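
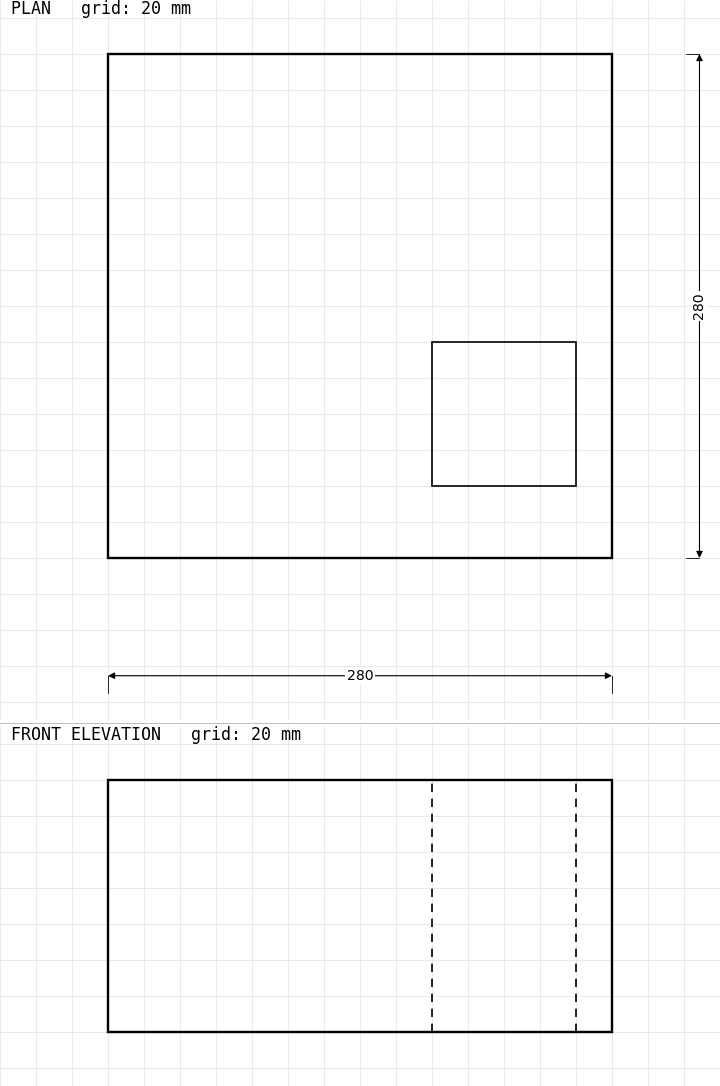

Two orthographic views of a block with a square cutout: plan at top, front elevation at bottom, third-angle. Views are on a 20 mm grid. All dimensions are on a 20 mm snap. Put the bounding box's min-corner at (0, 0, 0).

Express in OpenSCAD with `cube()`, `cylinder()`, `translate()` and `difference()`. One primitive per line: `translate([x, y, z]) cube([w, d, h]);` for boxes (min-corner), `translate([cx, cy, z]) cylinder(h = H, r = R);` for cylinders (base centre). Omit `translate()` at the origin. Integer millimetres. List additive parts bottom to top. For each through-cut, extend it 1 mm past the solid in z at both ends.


difference() {
  cube([280, 280, 140]);
  translate([180, 40, -1]) cube([80, 80, 142]);
}


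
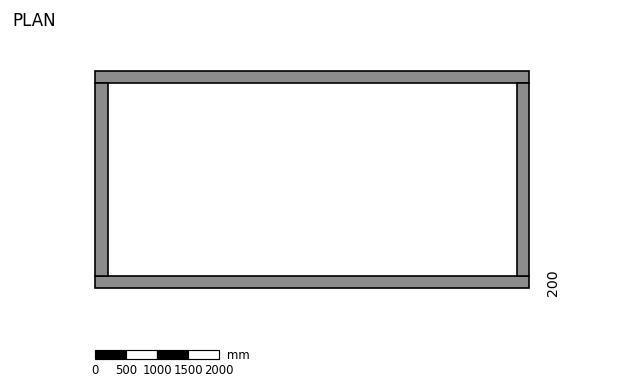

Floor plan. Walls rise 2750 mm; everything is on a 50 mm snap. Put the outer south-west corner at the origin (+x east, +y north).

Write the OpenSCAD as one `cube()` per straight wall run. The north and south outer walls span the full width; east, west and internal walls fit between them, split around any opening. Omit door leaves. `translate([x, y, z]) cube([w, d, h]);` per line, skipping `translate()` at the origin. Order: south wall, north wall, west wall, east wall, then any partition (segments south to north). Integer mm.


cube([7000, 200, 2750]);
translate([0, 3300, 0]) cube([7000, 200, 2750]);
translate([0, 200, 0]) cube([200, 3100, 2750]);
translate([6800, 200, 0]) cube([200, 3100, 2750]);


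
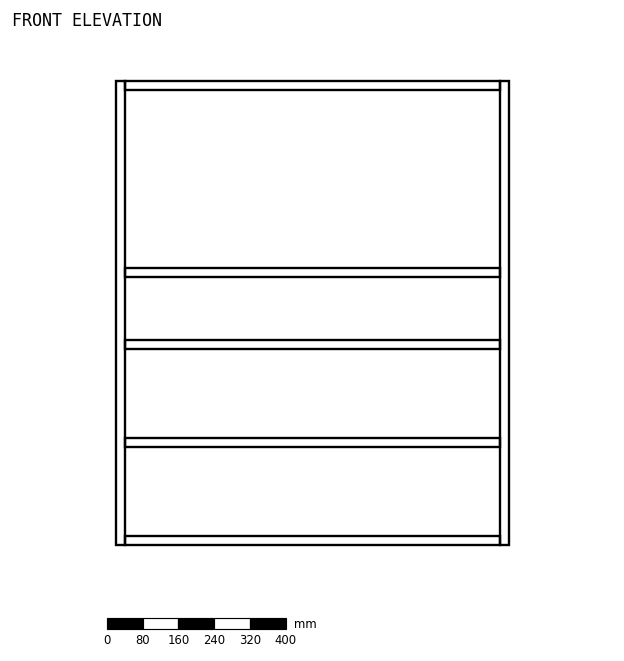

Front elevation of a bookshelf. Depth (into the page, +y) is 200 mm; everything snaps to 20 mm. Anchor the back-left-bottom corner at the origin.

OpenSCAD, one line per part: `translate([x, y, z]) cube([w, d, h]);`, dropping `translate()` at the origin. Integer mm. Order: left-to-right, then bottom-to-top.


cube([20, 200, 1040]);
translate([20, 0, 0]) cube([840, 200, 20]);
translate([20, 0, 220]) cube([840, 200, 20]);
translate([20, 0, 440]) cube([840, 200, 20]);
translate([20, 0, 600]) cube([840, 200, 20]);
translate([20, 0, 1020]) cube([840, 200, 20]);
translate([860, 0, 0]) cube([20, 200, 1040]);


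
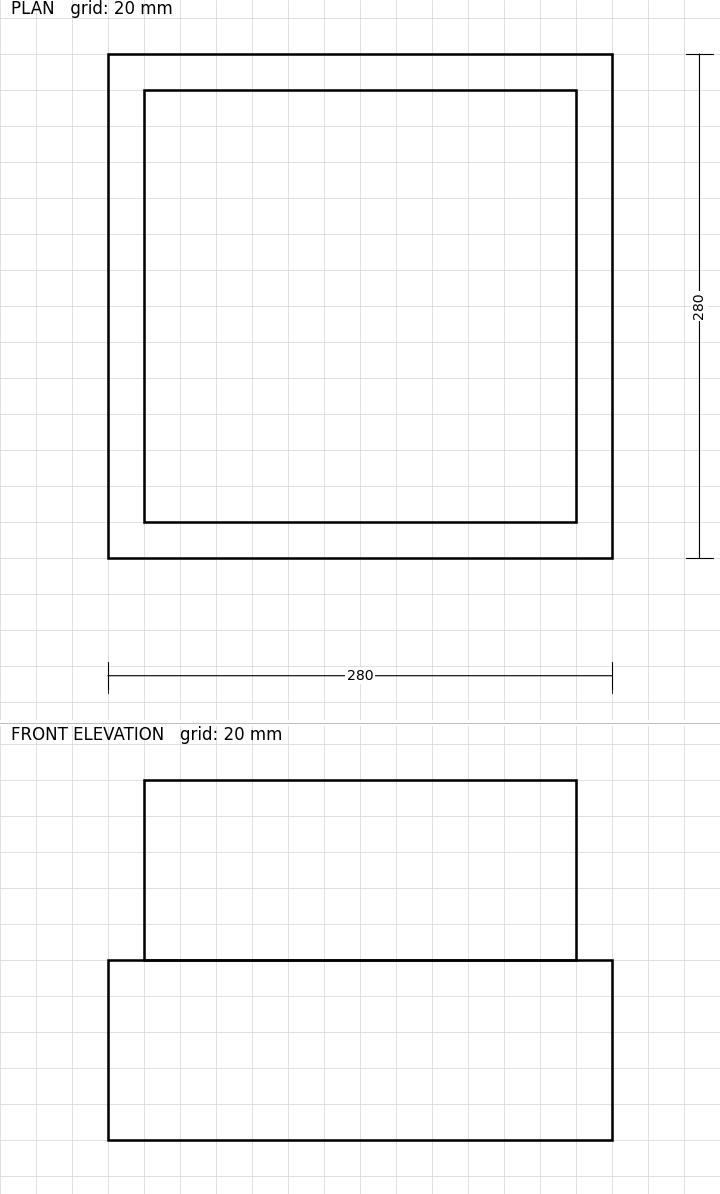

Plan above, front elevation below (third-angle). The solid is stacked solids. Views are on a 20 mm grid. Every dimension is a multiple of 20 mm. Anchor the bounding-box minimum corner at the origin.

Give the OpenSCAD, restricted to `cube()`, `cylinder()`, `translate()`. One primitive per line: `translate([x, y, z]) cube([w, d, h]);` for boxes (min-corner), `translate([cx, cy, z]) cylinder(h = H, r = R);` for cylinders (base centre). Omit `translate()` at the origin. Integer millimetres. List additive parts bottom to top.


cube([280, 280, 100]);
translate([20, 20, 100]) cube([240, 240, 100]);


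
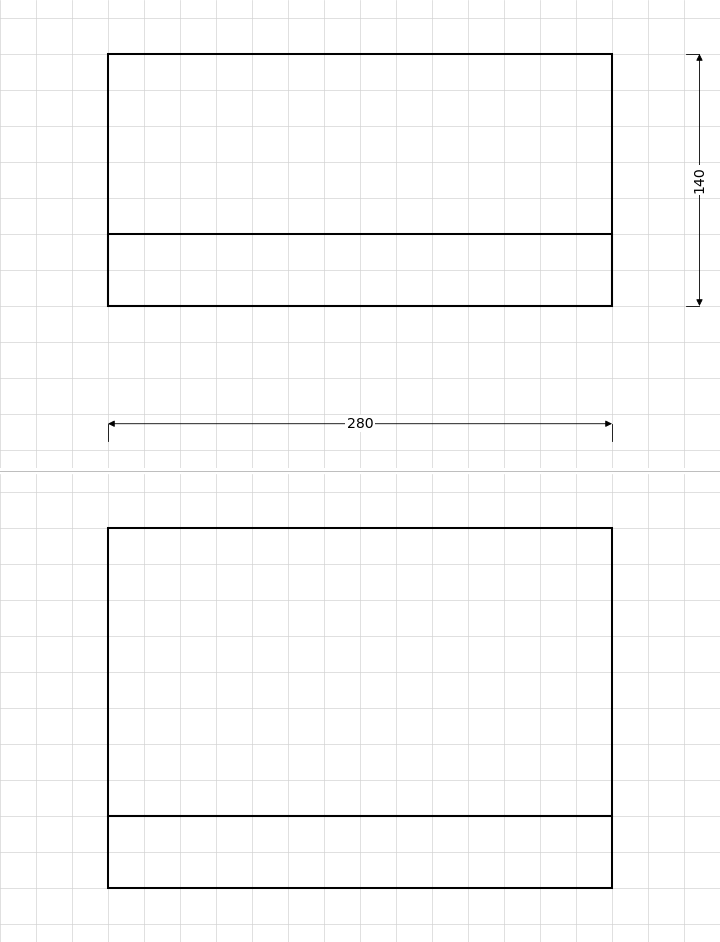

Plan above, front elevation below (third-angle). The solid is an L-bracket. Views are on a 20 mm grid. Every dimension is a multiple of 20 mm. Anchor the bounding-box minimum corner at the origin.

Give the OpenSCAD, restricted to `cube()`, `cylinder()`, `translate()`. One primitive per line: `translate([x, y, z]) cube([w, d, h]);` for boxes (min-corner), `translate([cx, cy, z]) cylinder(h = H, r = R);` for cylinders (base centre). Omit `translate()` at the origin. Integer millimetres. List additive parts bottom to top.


cube([280, 140, 40]);
translate([0, 0, 40]) cube([280, 40, 160]);


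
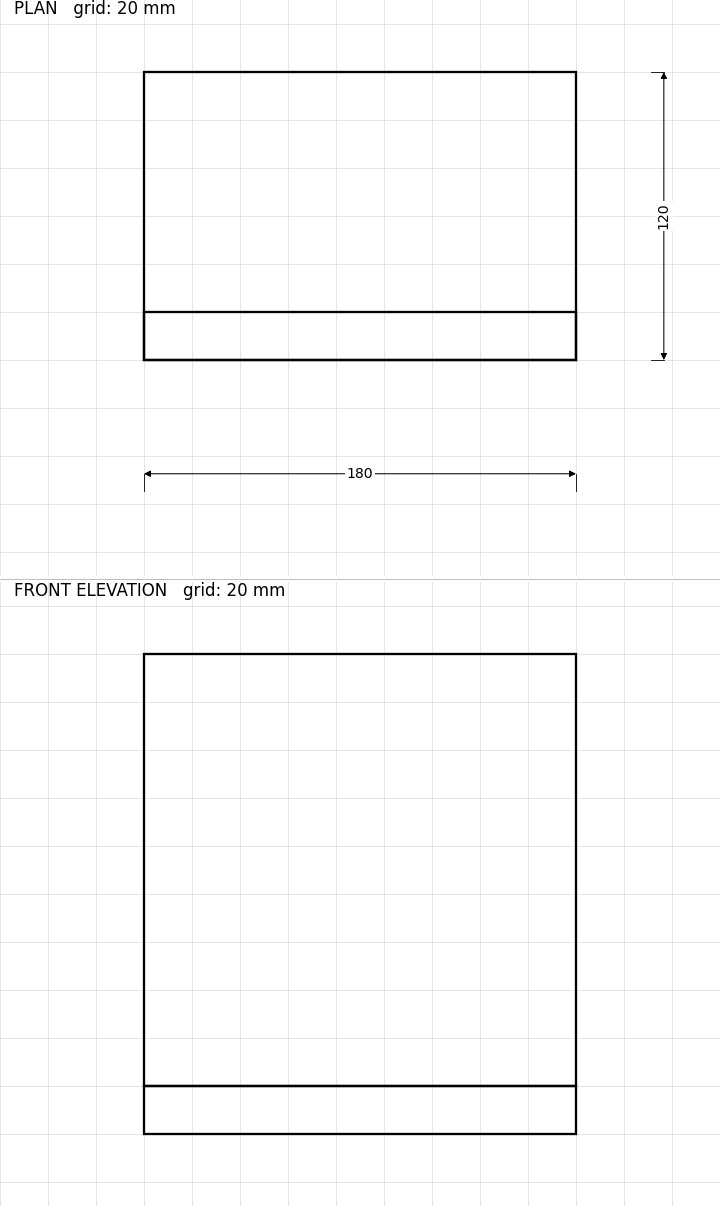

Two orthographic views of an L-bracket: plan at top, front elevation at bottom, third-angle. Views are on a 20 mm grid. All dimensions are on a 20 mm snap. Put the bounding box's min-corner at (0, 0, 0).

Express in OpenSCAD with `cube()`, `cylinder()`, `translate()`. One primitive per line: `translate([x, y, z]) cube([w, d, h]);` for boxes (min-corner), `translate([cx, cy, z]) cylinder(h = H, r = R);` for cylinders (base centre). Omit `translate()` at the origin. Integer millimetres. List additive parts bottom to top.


cube([180, 120, 20]);
translate([0, 0, 20]) cube([180, 20, 180]);


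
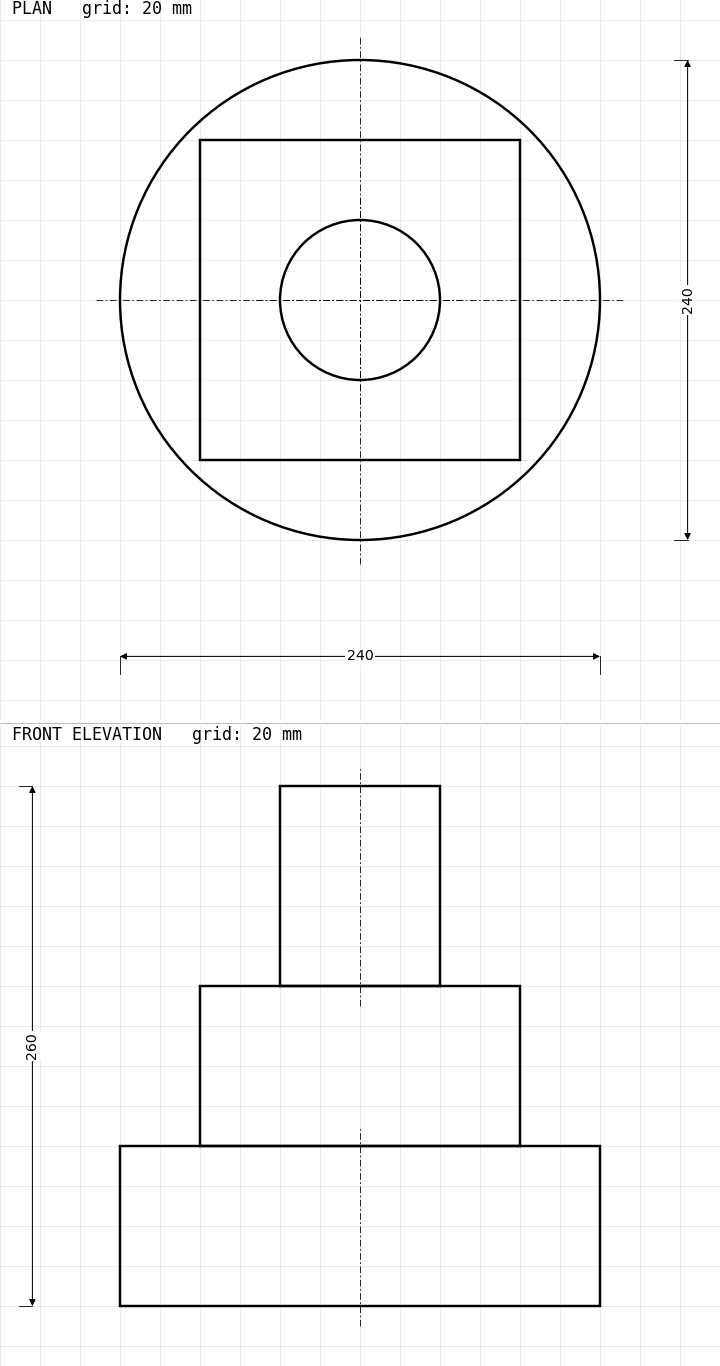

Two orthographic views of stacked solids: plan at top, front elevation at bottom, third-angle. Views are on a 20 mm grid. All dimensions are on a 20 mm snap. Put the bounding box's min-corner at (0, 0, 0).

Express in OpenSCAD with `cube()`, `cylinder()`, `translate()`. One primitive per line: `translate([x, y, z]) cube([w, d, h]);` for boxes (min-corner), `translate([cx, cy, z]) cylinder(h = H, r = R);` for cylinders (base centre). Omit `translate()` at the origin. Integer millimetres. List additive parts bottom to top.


translate([120, 120, 0]) cylinder(h = 80, r = 120);
translate([40, 40, 80]) cube([160, 160, 80]);
translate([120, 120, 160]) cylinder(h = 100, r = 40);


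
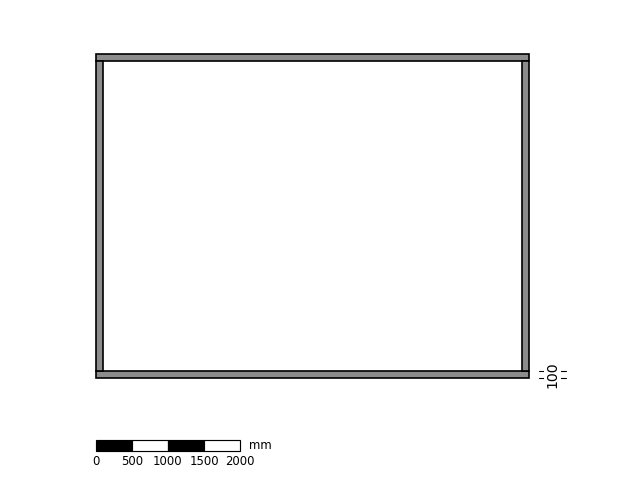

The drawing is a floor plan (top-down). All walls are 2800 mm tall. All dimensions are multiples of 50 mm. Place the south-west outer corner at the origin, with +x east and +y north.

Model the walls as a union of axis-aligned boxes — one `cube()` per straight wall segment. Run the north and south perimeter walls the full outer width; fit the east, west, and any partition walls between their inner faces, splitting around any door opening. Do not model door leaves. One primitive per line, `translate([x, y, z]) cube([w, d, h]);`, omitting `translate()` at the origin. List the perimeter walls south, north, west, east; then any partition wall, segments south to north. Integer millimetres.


cube([6000, 100, 2800]);
translate([0, 4400, 0]) cube([6000, 100, 2800]);
translate([0, 100, 0]) cube([100, 4300, 2800]);
translate([5900, 100, 0]) cube([100, 4300, 2800]);


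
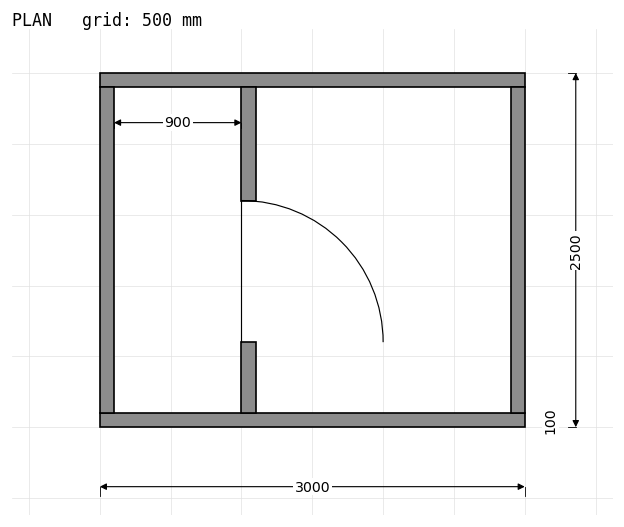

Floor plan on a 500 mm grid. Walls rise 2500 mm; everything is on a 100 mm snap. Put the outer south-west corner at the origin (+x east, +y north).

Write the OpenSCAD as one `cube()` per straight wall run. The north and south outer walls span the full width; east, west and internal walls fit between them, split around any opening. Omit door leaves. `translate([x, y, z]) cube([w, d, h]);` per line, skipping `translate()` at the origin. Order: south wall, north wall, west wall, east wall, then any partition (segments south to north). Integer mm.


cube([3000, 100, 2500]);
translate([0, 2400, 0]) cube([3000, 100, 2500]);
translate([0, 100, 0]) cube([100, 2300, 2500]);
translate([2900, 100, 0]) cube([100, 2300, 2500]);
translate([1000, 100, 0]) cube([100, 500, 2500]);
translate([1000, 1600, 0]) cube([100, 800, 2500]);


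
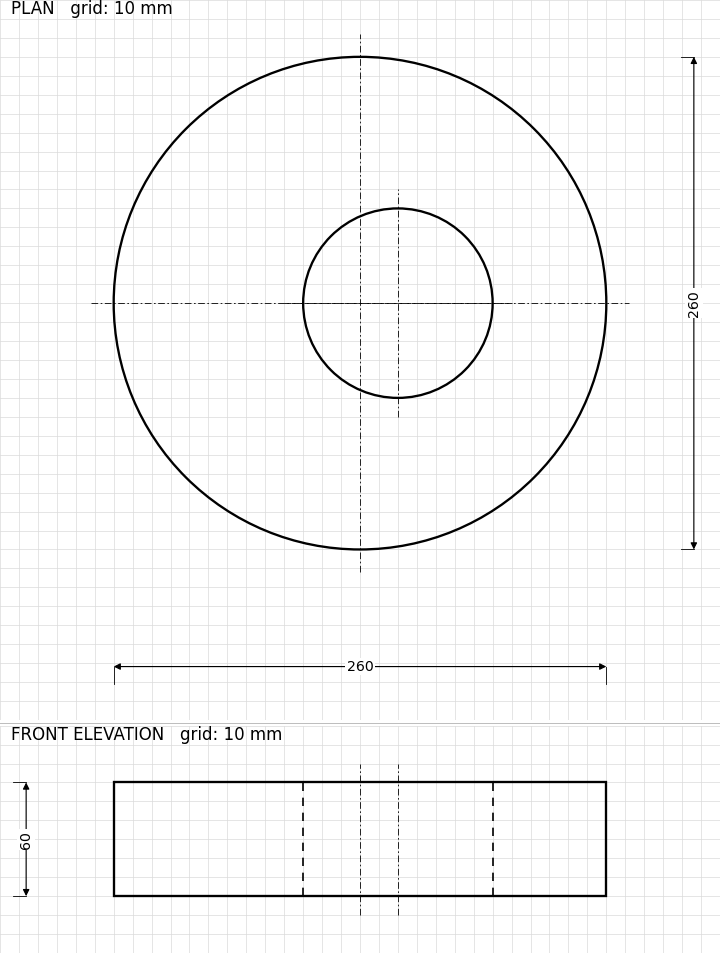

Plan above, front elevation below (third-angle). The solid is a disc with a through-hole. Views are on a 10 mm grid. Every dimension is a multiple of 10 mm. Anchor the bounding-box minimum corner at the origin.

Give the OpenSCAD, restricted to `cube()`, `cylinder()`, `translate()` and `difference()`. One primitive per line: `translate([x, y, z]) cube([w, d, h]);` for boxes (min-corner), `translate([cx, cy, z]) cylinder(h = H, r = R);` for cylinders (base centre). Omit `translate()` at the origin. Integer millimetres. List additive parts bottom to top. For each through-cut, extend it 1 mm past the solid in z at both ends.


difference() {
  translate([130, 130, 0]) cylinder(h = 60, r = 130);
  translate([150, 130, -1]) cylinder(h = 62, r = 50);
}


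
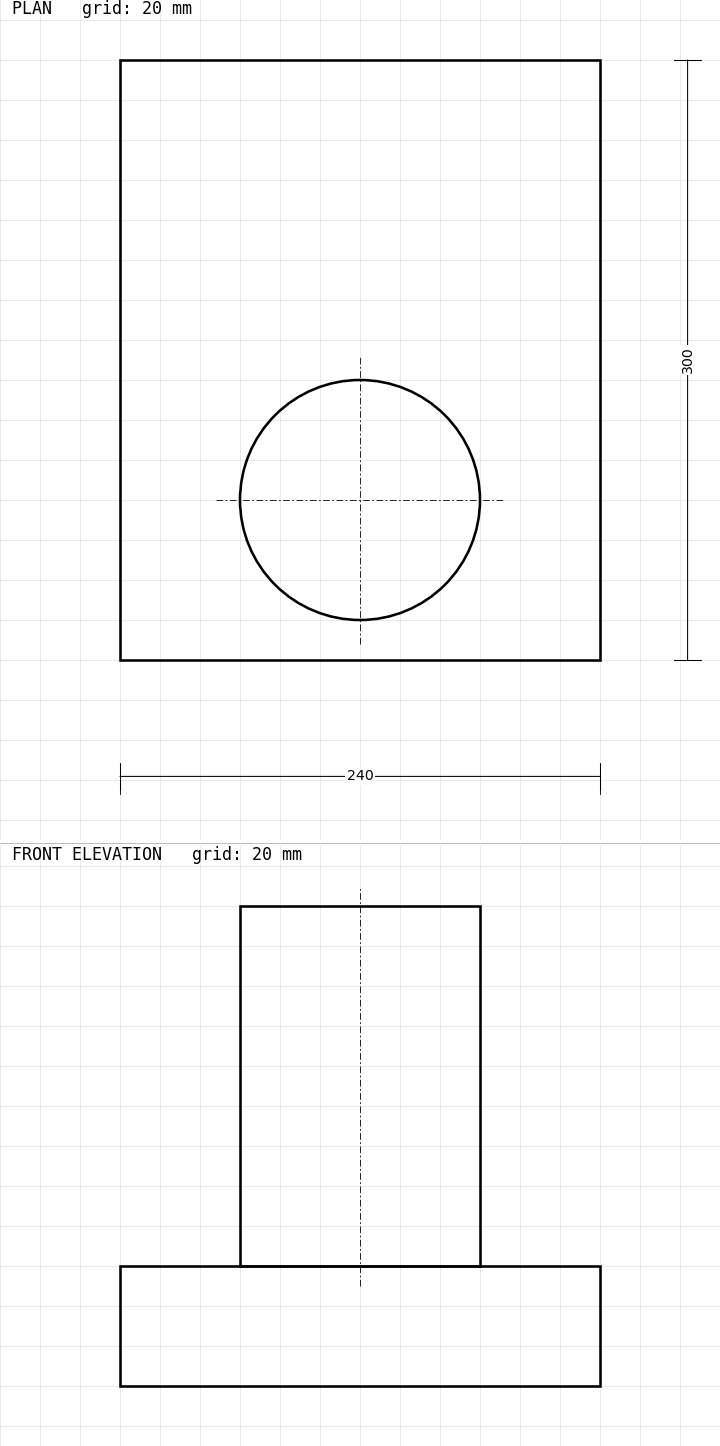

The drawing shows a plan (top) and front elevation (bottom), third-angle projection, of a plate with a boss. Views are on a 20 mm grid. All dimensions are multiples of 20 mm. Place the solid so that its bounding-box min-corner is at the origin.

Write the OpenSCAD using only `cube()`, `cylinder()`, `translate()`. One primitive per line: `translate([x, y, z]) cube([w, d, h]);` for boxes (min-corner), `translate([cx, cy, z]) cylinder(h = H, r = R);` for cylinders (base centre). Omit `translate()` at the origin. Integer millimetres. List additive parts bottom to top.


cube([240, 300, 60]);
translate([120, 80, 60]) cylinder(h = 180, r = 60);


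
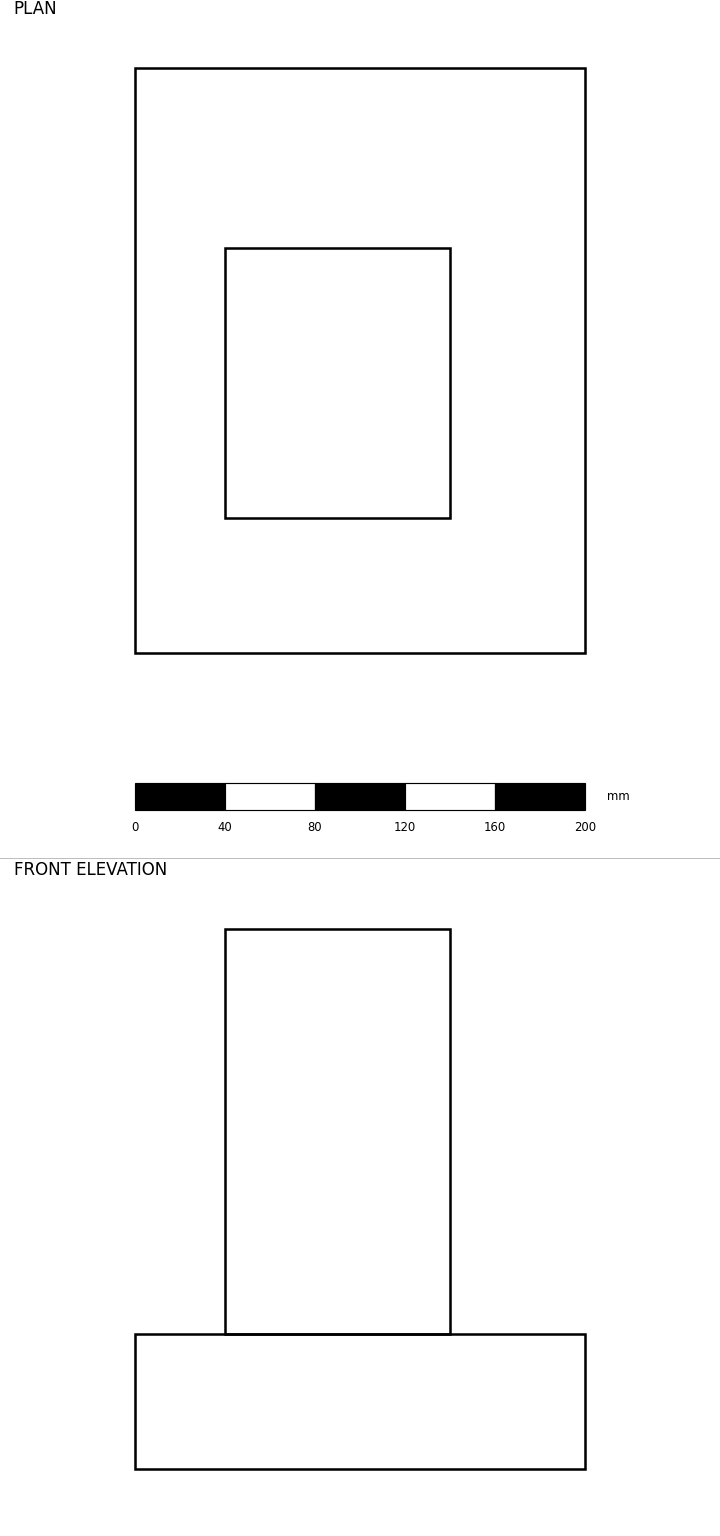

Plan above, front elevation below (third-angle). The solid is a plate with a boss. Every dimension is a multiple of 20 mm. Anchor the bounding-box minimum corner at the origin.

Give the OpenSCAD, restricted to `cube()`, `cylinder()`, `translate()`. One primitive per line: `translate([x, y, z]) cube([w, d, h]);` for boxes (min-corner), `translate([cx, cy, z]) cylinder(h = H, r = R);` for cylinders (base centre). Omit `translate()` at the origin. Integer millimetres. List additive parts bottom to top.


cube([200, 260, 60]);
translate([40, 60, 60]) cube([100, 120, 180]);


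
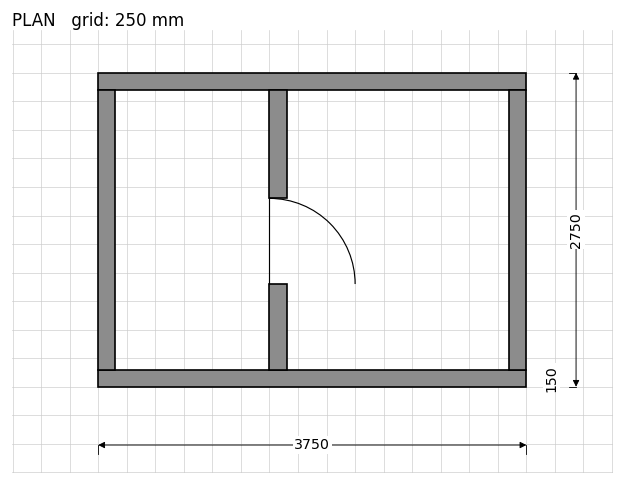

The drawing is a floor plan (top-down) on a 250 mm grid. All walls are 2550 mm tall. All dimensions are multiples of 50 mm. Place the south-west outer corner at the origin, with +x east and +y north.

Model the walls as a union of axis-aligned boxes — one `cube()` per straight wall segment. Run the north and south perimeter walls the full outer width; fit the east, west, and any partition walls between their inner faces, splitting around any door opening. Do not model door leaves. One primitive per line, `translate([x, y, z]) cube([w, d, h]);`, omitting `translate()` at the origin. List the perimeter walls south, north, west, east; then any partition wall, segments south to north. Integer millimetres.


cube([3750, 150, 2550]);
translate([0, 2600, 0]) cube([3750, 150, 2550]);
translate([0, 150, 0]) cube([150, 2450, 2550]);
translate([3600, 150, 0]) cube([150, 2450, 2550]);
translate([1500, 150, 0]) cube([150, 750, 2550]);
translate([1500, 1650, 0]) cube([150, 950, 2550]);


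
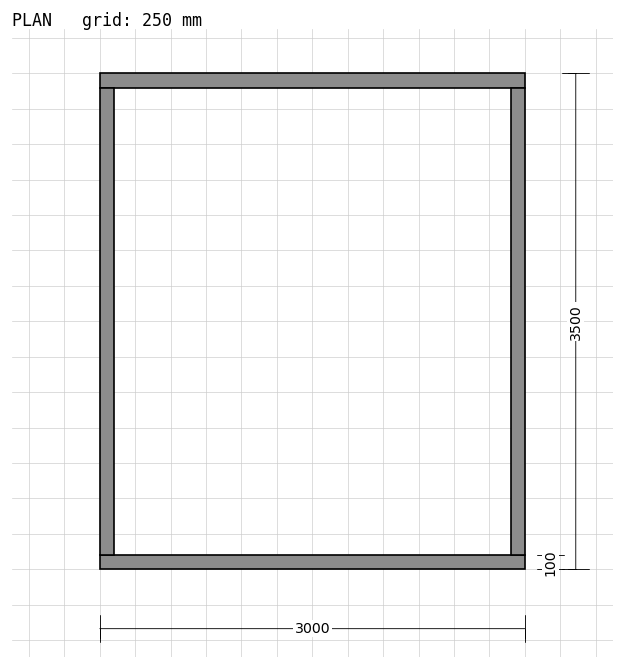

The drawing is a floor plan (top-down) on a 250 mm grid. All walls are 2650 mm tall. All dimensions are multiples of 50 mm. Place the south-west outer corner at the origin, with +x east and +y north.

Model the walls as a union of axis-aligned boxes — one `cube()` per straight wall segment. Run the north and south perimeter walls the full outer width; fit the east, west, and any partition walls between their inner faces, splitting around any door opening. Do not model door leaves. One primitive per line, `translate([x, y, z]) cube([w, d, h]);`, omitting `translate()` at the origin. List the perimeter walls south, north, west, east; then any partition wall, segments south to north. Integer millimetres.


cube([3000, 100, 2650]);
translate([0, 3400, 0]) cube([3000, 100, 2650]);
translate([0, 100, 0]) cube([100, 3300, 2650]);
translate([2900, 100, 0]) cube([100, 3300, 2650]);


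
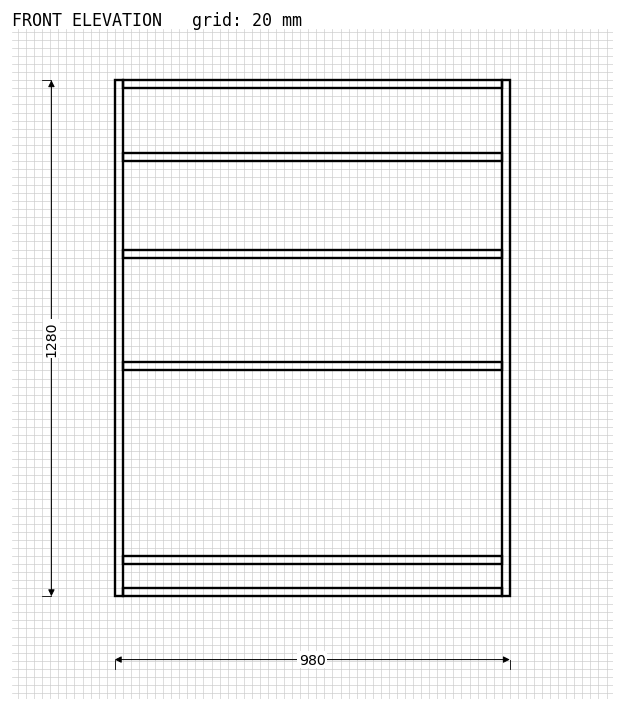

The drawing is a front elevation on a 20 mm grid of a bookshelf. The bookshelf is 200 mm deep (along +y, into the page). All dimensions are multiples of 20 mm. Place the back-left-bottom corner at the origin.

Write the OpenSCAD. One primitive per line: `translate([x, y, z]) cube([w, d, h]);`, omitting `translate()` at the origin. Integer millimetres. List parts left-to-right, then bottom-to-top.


cube([20, 200, 1280]);
translate([20, 0, 0]) cube([940, 200, 20]);
translate([20, 0, 80]) cube([940, 200, 20]);
translate([20, 0, 560]) cube([940, 200, 20]);
translate([20, 0, 840]) cube([940, 200, 20]);
translate([20, 0, 1080]) cube([940, 200, 20]);
translate([20, 0, 1260]) cube([940, 200, 20]);
translate([960, 0, 0]) cube([20, 200, 1280]);


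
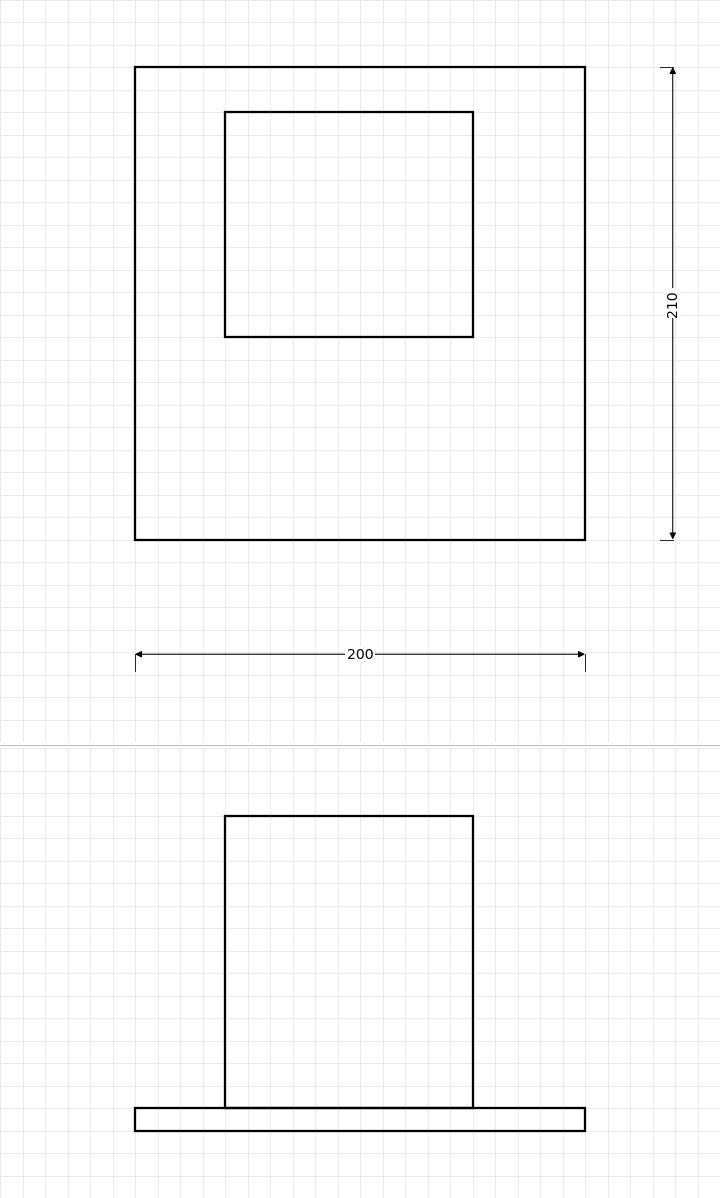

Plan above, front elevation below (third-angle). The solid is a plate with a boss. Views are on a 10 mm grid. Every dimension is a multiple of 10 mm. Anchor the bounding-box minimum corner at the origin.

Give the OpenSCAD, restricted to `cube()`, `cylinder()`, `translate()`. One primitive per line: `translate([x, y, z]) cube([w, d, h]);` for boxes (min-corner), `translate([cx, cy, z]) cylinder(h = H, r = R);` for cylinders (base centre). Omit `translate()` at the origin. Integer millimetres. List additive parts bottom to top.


cube([200, 210, 10]);
translate([40, 90, 10]) cube([110, 100, 130]);


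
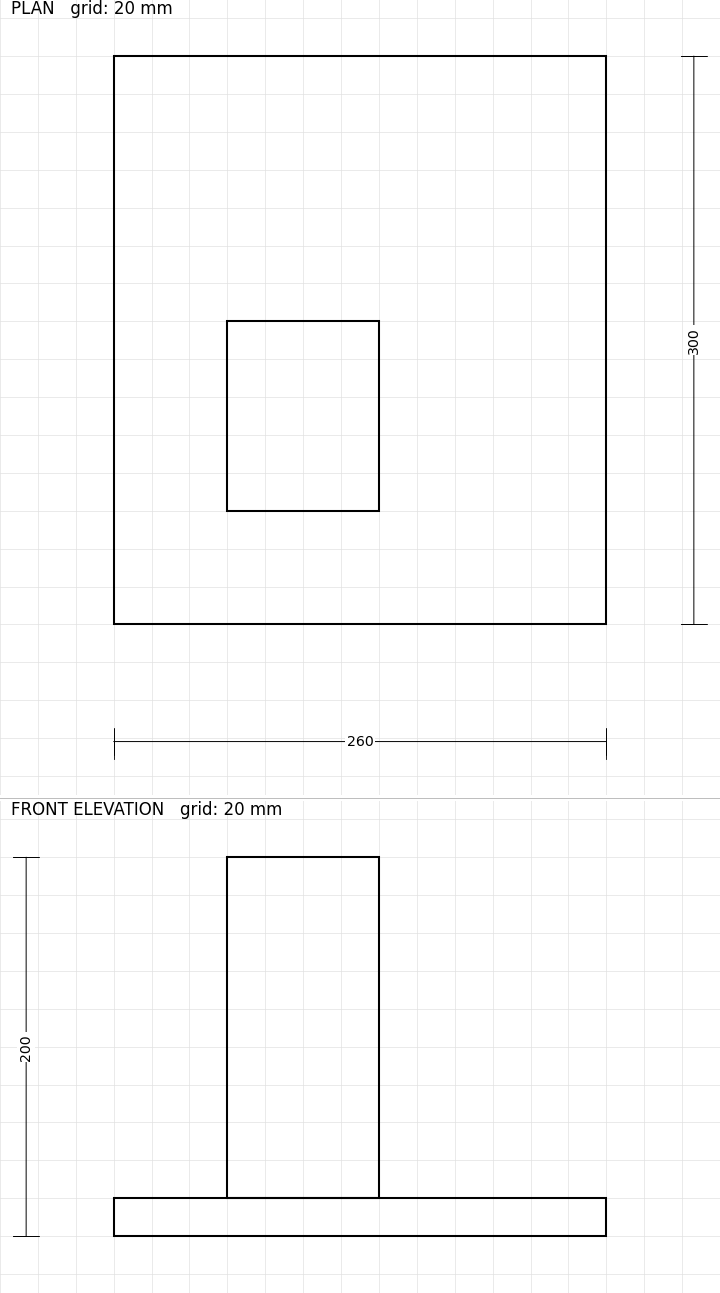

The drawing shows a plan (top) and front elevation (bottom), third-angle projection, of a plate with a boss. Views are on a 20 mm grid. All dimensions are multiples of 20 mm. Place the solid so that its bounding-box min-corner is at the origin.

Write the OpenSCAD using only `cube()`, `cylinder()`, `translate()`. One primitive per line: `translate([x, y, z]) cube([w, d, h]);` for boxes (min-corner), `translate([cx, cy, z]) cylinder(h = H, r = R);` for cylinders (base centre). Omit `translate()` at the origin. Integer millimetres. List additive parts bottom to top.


cube([260, 300, 20]);
translate([60, 60, 20]) cube([80, 100, 180]);


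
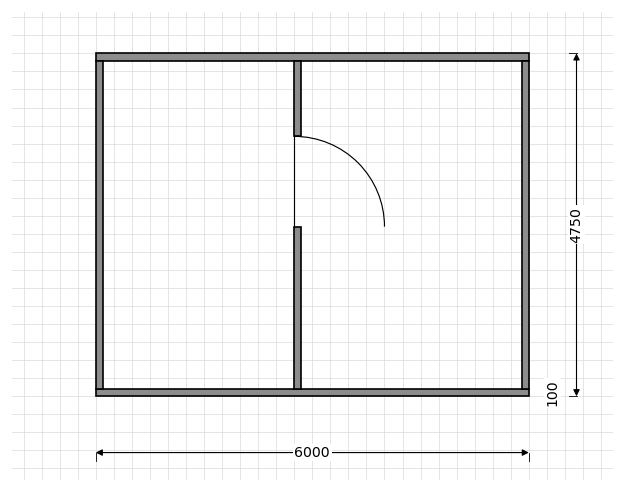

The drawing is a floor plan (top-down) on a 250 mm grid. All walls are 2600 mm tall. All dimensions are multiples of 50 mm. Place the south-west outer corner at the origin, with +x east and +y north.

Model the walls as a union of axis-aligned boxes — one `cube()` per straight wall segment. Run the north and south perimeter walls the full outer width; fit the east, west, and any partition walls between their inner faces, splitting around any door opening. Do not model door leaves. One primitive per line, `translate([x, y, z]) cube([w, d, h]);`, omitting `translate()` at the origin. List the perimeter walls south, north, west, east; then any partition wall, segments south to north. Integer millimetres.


cube([6000, 100, 2600]);
translate([0, 4650, 0]) cube([6000, 100, 2600]);
translate([0, 100, 0]) cube([100, 4550, 2600]);
translate([5900, 100, 0]) cube([100, 4550, 2600]);
translate([2750, 100, 0]) cube([100, 2250, 2600]);
translate([2750, 3600, 0]) cube([100, 1050, 2600]);


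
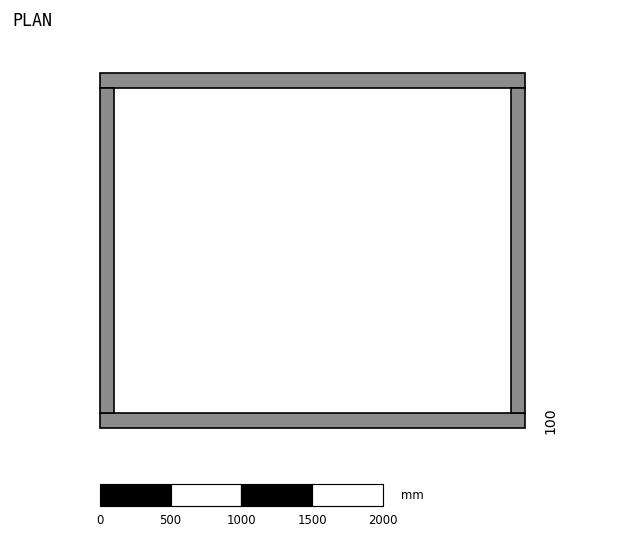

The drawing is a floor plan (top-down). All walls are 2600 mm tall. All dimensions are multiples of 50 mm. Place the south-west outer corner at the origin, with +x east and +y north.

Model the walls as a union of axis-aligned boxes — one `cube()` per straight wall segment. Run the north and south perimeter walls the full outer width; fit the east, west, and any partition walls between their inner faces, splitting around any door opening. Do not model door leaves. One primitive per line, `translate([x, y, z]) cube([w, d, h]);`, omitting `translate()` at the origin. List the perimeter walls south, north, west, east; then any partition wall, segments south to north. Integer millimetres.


cube([3000, 100, 2600]);
translate([0, 2400, 0]) cube([3000, 100, 2600]);
translate([0, 100, 0]) cube([100, 2300, 2600]);
translate([2900, 100, 0]) cube([100, 2300, 2600]);


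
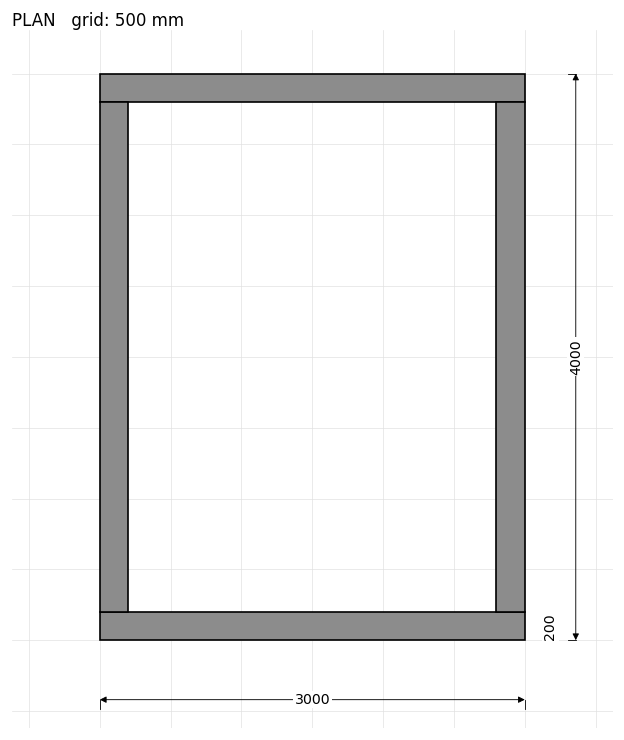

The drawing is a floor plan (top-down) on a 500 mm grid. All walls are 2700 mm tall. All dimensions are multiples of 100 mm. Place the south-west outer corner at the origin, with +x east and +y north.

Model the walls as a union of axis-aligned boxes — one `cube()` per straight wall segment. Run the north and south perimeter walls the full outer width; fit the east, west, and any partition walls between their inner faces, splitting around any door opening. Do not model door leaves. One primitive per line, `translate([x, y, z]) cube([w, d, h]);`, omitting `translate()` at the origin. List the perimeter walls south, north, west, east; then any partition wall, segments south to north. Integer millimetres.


cube([3000, 200, 2700]);
translate([0, 3800, 0]) cube([3000, 200, 2700]);
translate([0, 200, 0]) cube([200, 3600, 2700]);
translate([2800, 200, 0]) cube([200, 3600, 2700]);


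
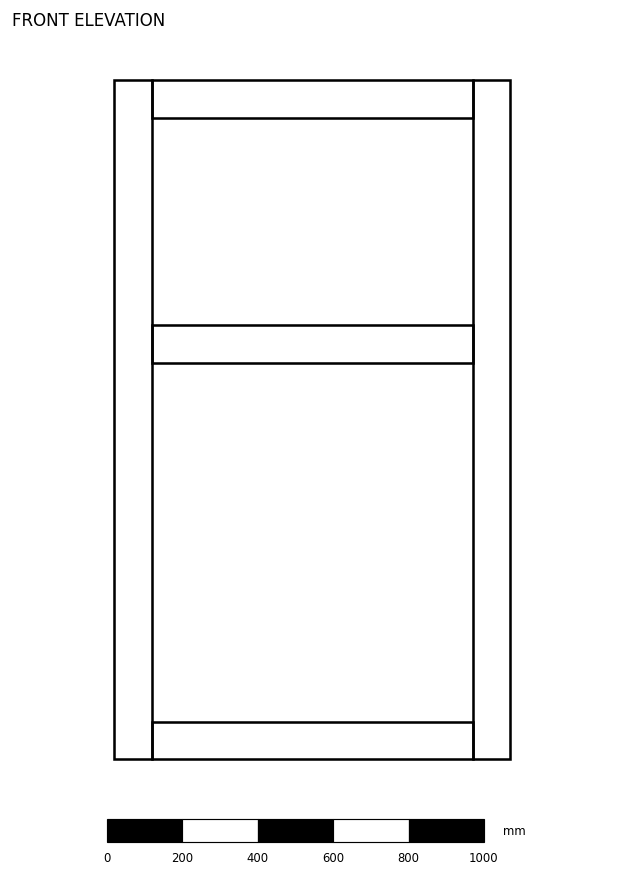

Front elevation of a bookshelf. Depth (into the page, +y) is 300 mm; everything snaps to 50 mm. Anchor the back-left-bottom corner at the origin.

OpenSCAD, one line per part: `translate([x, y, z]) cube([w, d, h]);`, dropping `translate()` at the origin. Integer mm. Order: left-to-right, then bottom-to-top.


cube([100, 300, 1800]);
translate([100, 0, 0]) cube([850, 300, 100]);
translate([100, 0, 1050]) cube([850, 300, 100]);
translate([100, 0, 1700]) cube([850, 300, 100]);
translate([950, 0, 0]) cube([100, 300, 1800]);


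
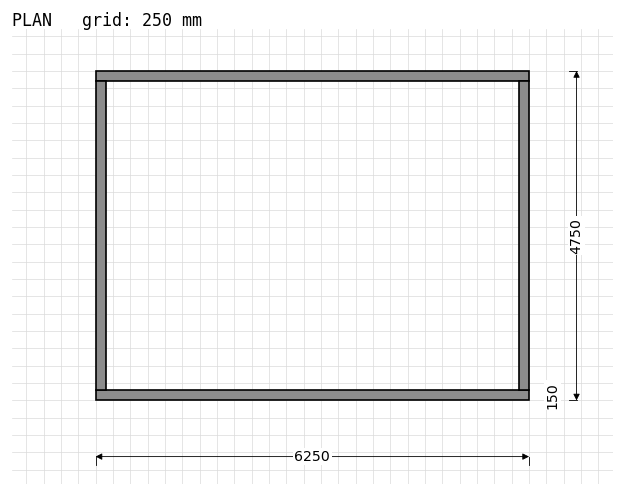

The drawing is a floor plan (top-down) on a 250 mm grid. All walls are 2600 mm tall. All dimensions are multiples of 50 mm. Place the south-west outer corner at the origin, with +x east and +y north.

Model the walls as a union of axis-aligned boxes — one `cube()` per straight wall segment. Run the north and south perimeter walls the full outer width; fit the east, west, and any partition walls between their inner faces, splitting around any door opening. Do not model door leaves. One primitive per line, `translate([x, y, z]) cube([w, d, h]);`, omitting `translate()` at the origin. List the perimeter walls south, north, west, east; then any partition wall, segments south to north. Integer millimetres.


cube([6250, 150, 2600]);
translate([0, 4600, 0]) cube([6250, 150, 2600]);
translate([0, 150, 0]) cube([150, 4450, 2600]);
translate([6100, 150, 0]) cube([150, 4450, 2600]);


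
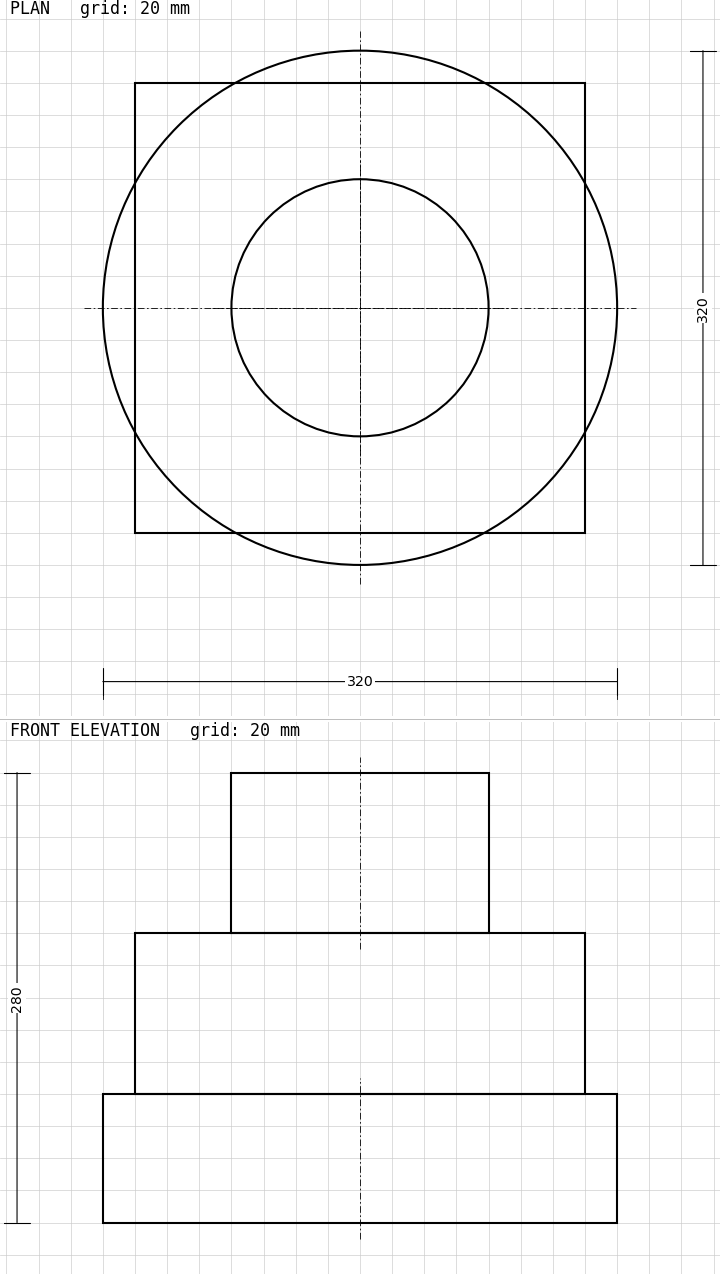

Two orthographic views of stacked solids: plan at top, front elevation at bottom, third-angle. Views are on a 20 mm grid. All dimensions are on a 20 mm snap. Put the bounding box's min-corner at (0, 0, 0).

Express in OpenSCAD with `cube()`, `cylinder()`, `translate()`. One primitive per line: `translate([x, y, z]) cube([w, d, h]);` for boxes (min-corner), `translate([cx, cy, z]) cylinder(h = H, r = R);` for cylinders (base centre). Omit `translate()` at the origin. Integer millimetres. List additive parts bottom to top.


translate([160, 160, 0]) cylinder(h = 80, r = 160);
translate([20, 20, 80]) cube([280, 280, 100]);
translate([160, 160, 180]) cylinder(h = 100, r = 80);


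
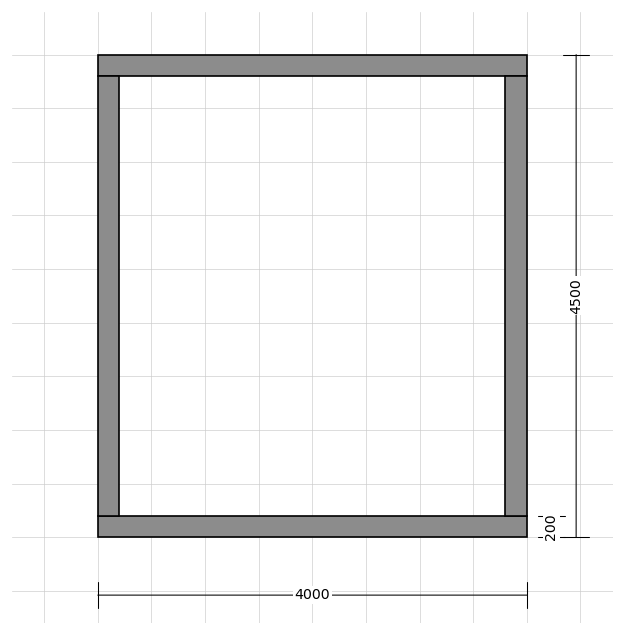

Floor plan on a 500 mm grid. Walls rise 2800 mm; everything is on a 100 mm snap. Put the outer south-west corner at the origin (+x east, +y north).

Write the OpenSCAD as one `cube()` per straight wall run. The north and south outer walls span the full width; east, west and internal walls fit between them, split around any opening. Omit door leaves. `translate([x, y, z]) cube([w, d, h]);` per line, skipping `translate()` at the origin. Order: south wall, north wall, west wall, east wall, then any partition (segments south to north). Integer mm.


cube([4000, 200, 2800]);
translate([0, 4300, 0]) cube([4000, 200, 2800]);
translate([0, 200, 0]) cube([200, 4100, 2800]);
translate([3800, 200, 0]) cube([200, 4100, 2800]);


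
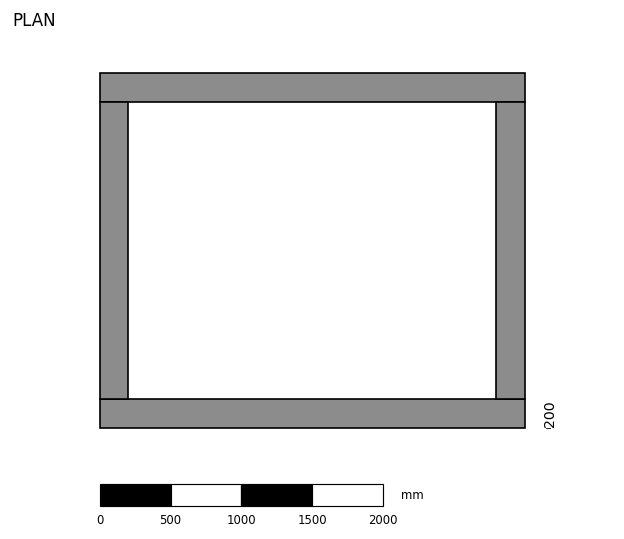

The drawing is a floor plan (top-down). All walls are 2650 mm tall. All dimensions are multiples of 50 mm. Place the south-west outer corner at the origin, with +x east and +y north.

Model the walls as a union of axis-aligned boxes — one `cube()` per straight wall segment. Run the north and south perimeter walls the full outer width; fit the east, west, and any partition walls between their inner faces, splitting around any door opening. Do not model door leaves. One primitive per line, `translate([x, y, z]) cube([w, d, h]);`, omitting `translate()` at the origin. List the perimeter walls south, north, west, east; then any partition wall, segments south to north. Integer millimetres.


cube([3000, 200, 2650]);
translate([0, 2300, 0]) cube([3000, 200, 2650]);
translate([0, 200, 0]) cube([200, 2100, 2650]);
translate([2800, 200, 0]) cube([200, 2100, 2650]);


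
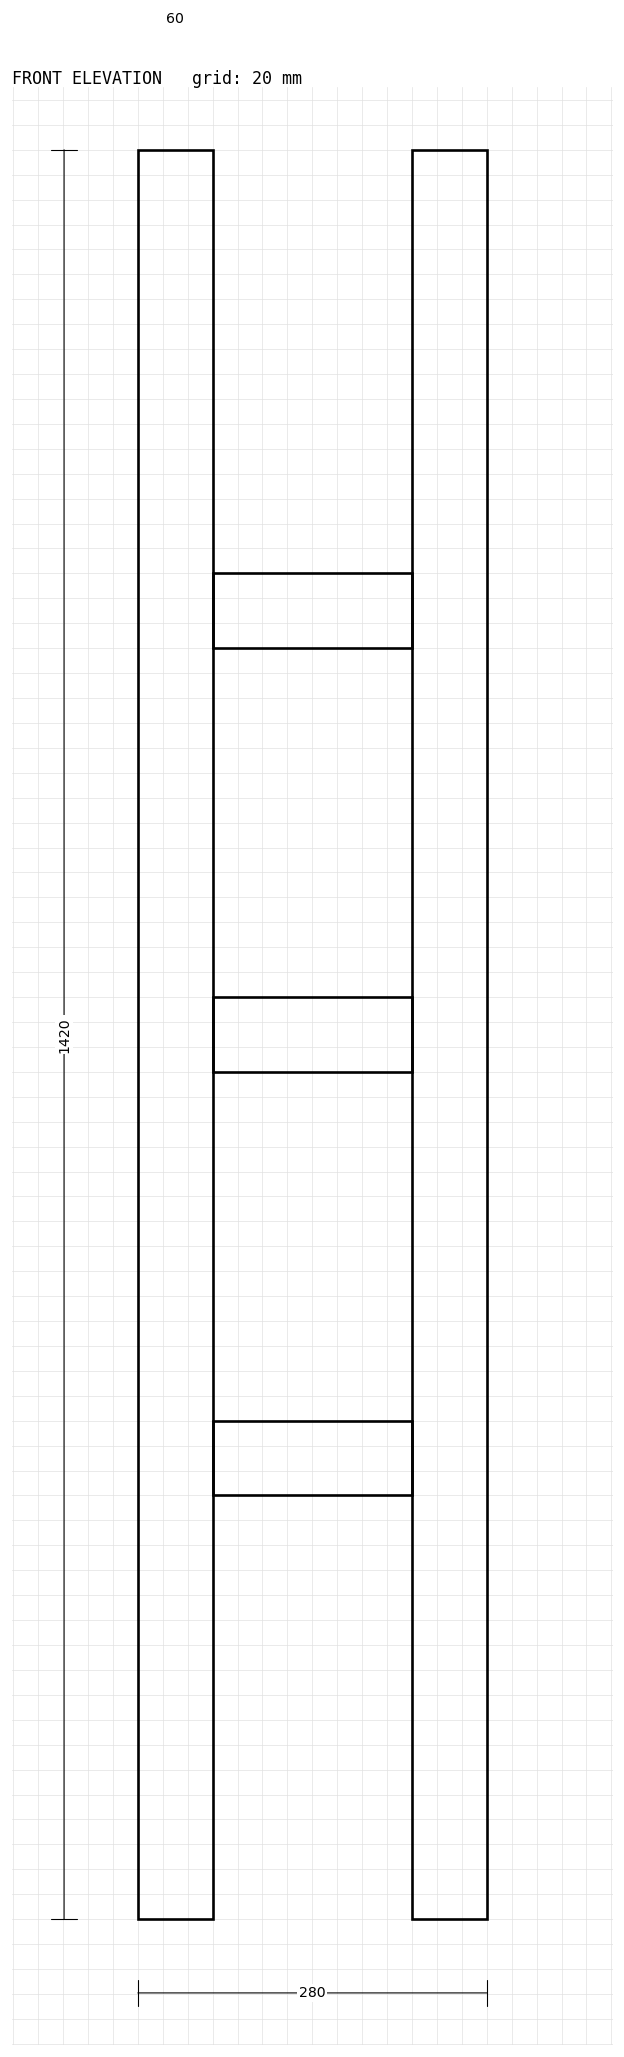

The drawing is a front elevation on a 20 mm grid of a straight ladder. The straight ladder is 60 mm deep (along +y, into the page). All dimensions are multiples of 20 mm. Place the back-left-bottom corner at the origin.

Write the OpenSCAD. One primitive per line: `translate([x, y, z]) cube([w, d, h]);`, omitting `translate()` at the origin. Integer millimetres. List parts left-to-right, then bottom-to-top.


cube([60, 60, 1420]);
translate([60, 0, 340]) cube([160, 60, 60]);
translate([60, 0, 680]) cube([160, 60, 60]);
translate([60, 0, 1020]) cube([160, 60, 60]);
translate([220, 0, 0]) cube([60, 60, 1420]);


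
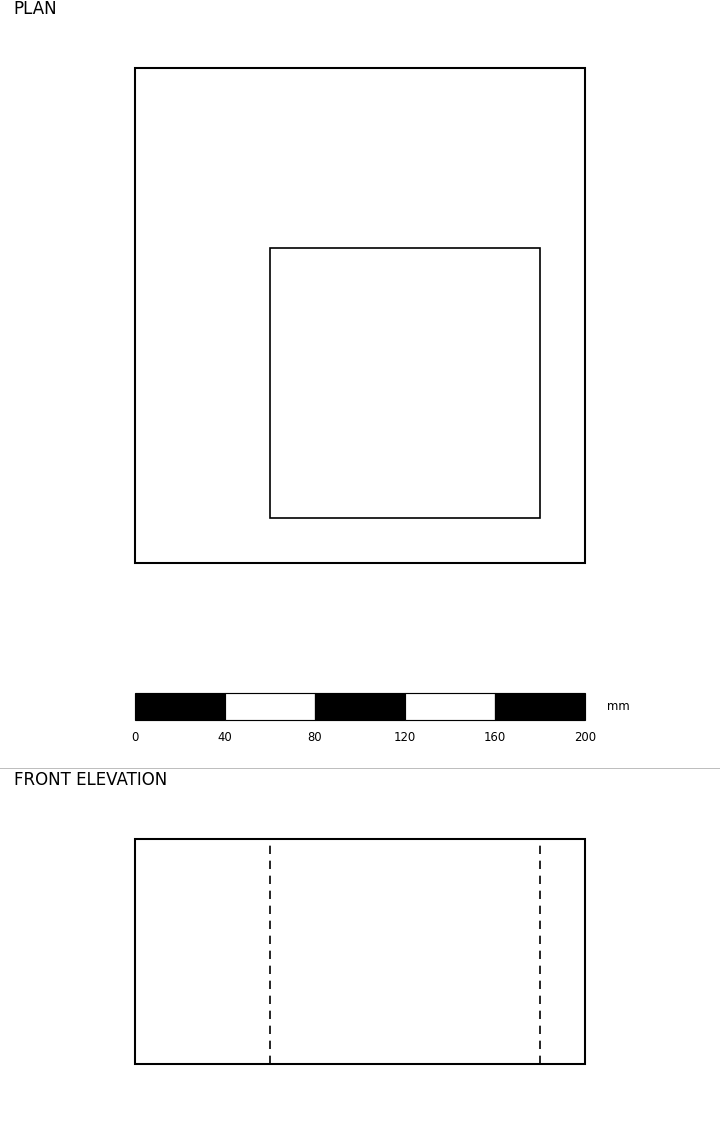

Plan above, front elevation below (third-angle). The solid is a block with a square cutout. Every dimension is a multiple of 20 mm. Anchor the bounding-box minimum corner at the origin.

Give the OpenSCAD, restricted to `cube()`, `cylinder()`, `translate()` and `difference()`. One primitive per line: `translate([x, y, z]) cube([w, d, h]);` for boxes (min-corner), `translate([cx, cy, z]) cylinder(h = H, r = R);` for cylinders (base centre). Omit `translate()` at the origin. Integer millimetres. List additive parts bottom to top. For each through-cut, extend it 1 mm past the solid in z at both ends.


difference() {
  cube([200, 220, 100]);
  translate([60, 20, -1]) cube([120, 120, 102]);
}


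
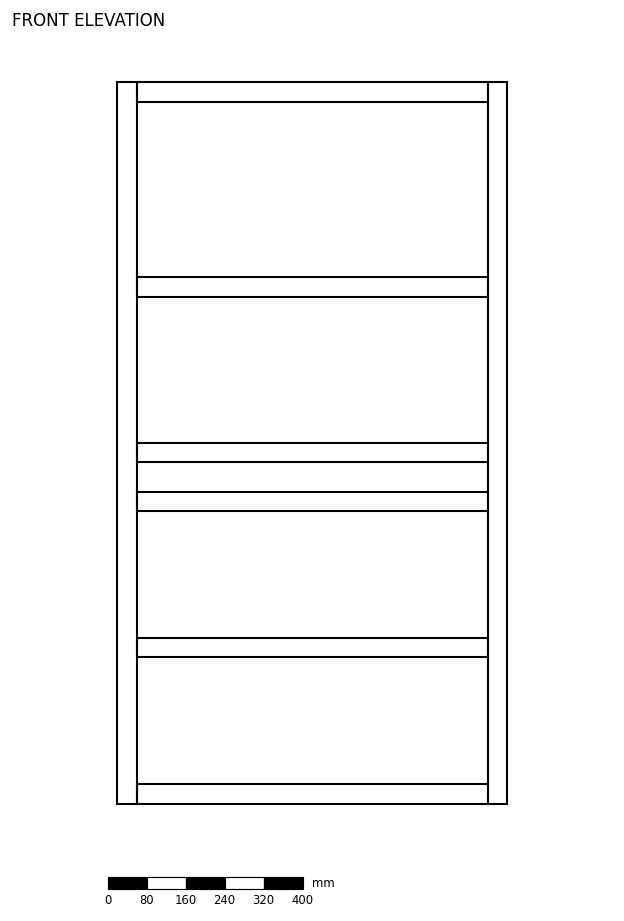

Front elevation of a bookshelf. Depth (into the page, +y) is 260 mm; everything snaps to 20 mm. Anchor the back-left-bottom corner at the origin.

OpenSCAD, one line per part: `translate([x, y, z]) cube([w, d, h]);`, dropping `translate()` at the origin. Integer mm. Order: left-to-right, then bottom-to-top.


cube([40, 260, 1480]);
translate([40, 0, 0]) cube([720, 260, 40]);
translate([40, 0, 300]) cube([720, 260, 40]);
translate([40, 0, 600]) cube([720, 260, 40]);
translate([40, 0, 700]) cube([720, 260, 40]);
translate([40, 0, 1040]) cube([720, 260, 40]);
translate([40, 0, 1440]) cube([720, 260, 40]);
translate([760, 0, 0]) cube([40, 260, 1480]);


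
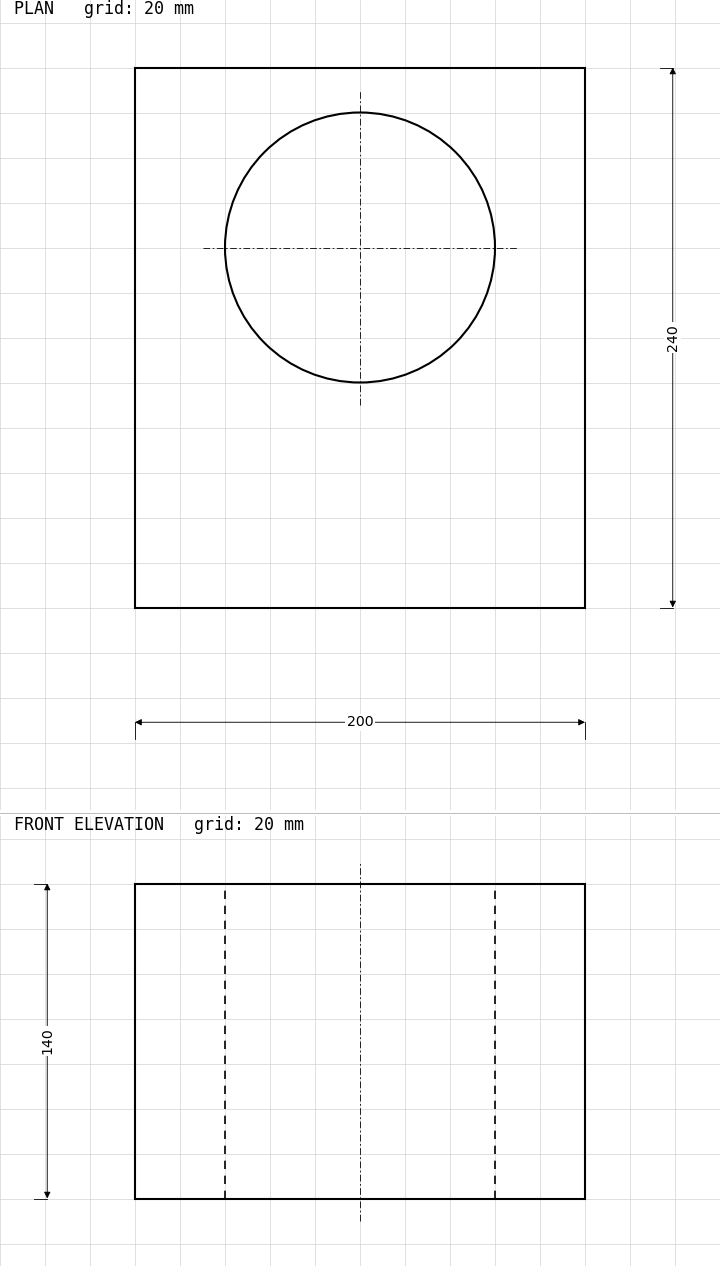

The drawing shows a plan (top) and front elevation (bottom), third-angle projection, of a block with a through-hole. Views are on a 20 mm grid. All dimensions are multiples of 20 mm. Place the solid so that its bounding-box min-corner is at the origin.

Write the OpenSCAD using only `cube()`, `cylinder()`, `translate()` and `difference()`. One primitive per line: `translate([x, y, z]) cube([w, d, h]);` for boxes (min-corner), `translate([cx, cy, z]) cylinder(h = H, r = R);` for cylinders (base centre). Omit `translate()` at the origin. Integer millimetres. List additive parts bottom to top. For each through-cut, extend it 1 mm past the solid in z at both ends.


difference() {
  cube([200, 240, 140]);
  translate([100, 160, -1]) cylinder(h = 142, r = 60);
}


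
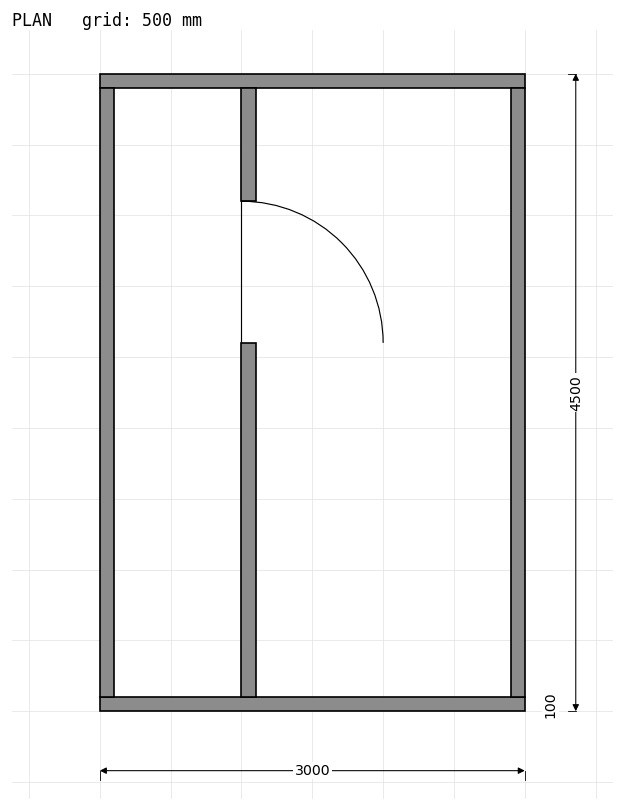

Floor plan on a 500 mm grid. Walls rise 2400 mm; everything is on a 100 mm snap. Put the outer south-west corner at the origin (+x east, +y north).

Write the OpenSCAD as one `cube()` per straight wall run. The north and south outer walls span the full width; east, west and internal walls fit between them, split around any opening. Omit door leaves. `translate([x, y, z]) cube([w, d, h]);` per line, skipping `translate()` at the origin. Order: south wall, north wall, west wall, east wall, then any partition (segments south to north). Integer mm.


cube([3000, 100, 2400]);
translate([0, 4400, 0]) cube([3000, 100, 2400]);
translate([0, 100, 0]) cube([100, 4300, 2400]);
translate([2900, 100, 0]) cube([100, 4300, 2400]);
translate([1000, 100, 0]) cube([100, 2500, 2400]);
translate([1000, 3600, 0]) cube([100, 800, 2400]);


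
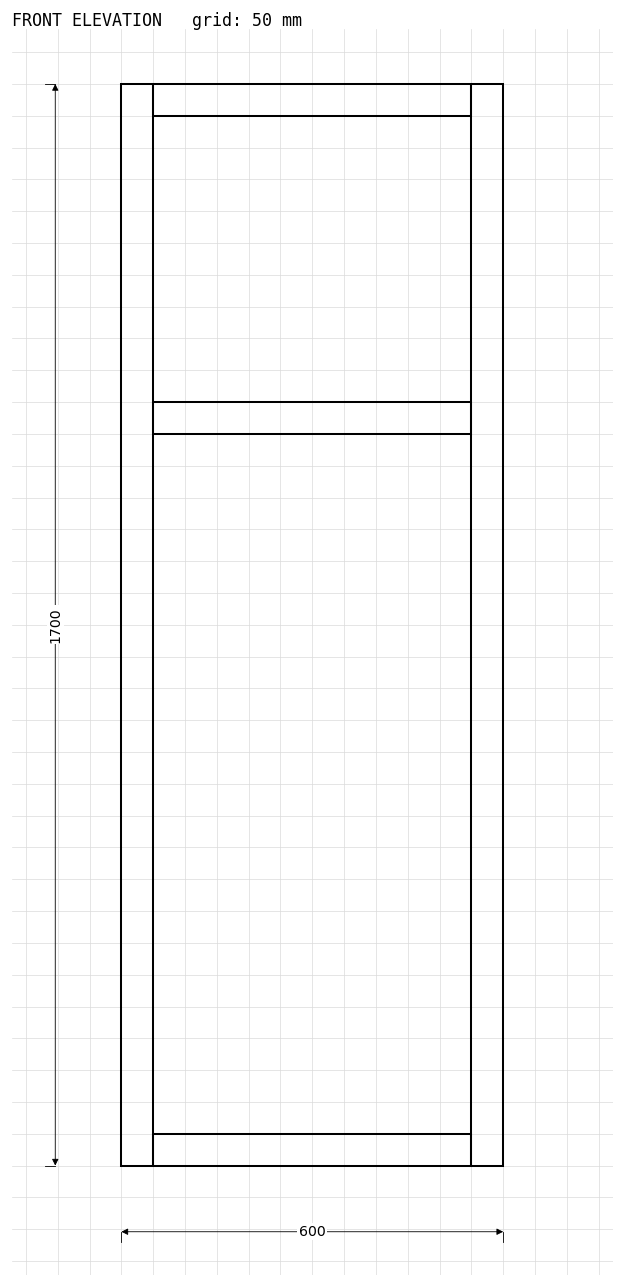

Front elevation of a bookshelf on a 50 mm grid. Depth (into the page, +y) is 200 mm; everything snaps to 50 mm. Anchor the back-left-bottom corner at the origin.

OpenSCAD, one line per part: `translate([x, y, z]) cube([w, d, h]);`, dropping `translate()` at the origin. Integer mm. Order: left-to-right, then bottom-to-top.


cube([50, 200, 1700]);
translate([50, 0, 0]) cube([500, 200, 50]);
translate([50, 0, 1150]) cube([500, 200, 50]);
translate([50, 0, 1650]) cube([500, 200, 50]);
translate([550, 0, 0]) cube([50, 200, 1700]);


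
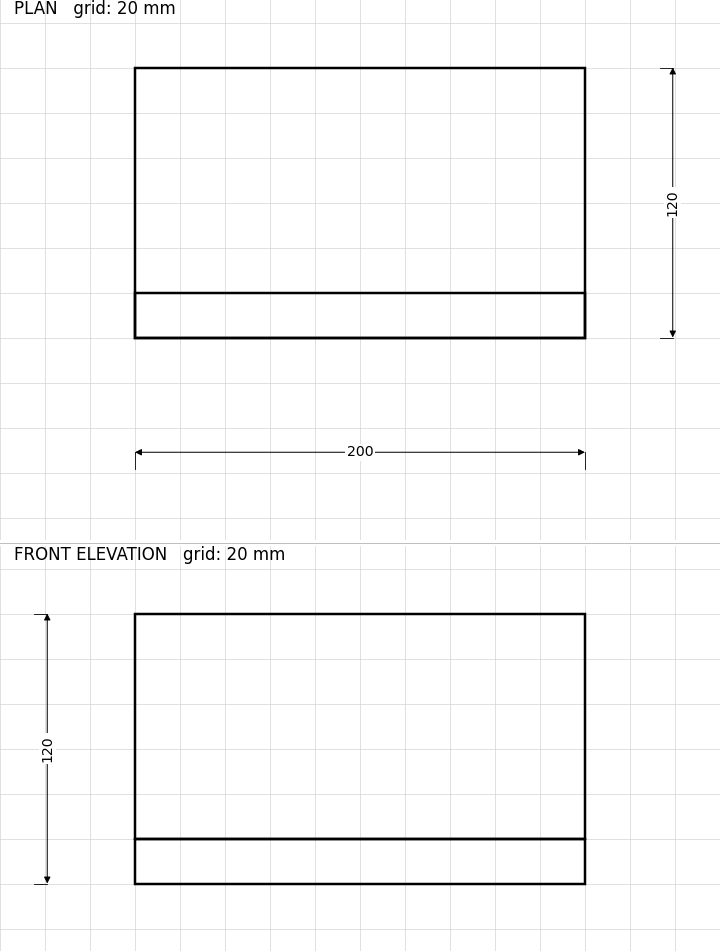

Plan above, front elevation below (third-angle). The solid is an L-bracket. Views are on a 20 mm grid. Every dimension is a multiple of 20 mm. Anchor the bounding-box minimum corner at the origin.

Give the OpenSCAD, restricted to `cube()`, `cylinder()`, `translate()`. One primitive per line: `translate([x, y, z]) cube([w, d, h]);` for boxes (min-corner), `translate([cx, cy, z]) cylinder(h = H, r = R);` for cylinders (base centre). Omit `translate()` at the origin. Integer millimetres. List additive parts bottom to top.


cube([200, 120, 20]);
translate([0, 0, 20]) cube([200, 20, 100]);


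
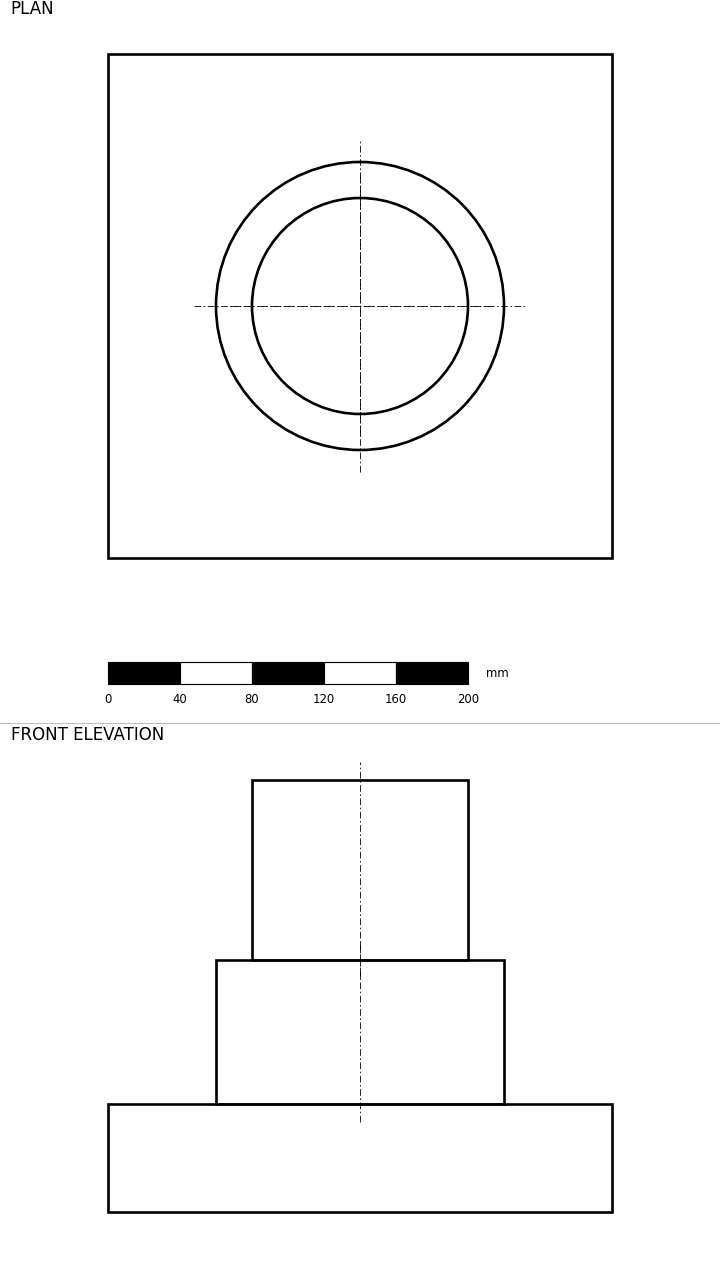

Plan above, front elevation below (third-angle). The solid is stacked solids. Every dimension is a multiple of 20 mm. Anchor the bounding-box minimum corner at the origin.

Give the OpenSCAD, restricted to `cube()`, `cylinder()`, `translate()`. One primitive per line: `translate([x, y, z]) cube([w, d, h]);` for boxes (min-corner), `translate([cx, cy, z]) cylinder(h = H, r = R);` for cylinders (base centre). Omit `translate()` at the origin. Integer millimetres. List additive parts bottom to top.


cube([280, 280, 60]);
translate([140, 140, 60]) cylinder(h = 80, r = 80);
translate([140, 140, 140]) cylinder(h = 100, r = 60);


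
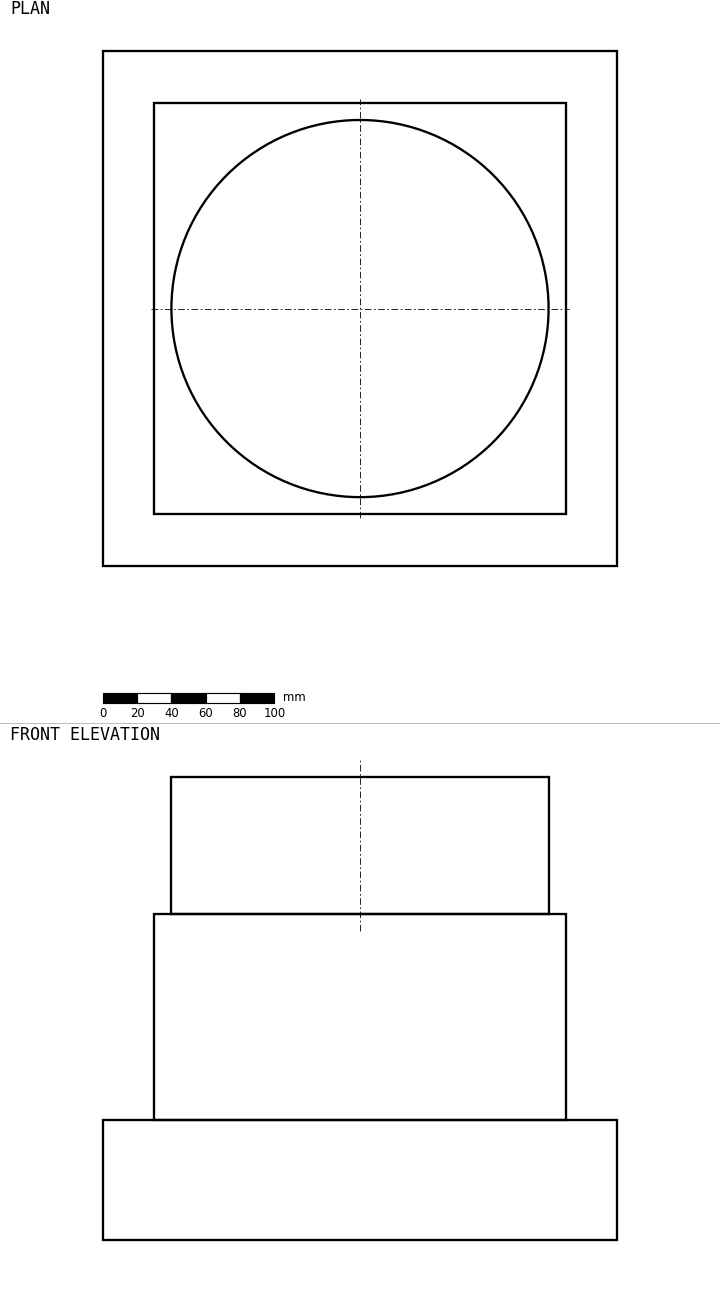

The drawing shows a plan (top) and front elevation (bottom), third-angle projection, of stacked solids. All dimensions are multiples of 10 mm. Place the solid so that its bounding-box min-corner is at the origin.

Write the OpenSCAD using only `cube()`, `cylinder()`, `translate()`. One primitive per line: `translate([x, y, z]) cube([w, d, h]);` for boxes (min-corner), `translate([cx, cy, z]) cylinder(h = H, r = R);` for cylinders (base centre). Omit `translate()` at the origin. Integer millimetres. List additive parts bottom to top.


cube([300, 300, 70]);
translate([30, 30, 70]) cube([240, 240, 120]);
translate([150, 150, 190]) cylinder(h = 80, r = 110);
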